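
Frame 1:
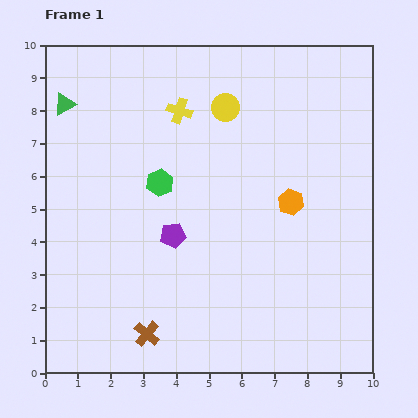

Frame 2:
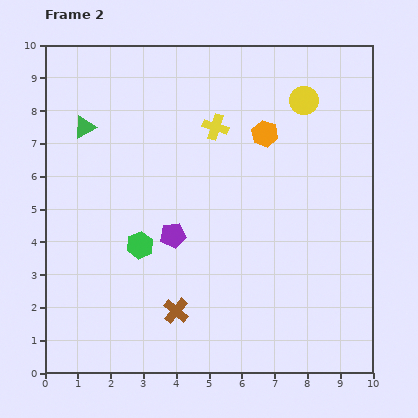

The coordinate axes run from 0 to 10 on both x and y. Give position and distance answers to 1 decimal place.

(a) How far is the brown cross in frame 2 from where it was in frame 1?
1.1

The brown cross moved from (3.1, 1.2) to (4.0, 1.9), a distance of √(0.9² + 0.7²) ≈ 1.1.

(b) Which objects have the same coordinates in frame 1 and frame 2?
the purple pentagon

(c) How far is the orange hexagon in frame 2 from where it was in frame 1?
2.2

The orange hexagon moved from (7.5, 5.2) to (6.7, 7.3), a distance of √(0.8² + 2.1²) ≈ 2.2.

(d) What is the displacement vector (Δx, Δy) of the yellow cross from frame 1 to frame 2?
(1.1, -0.5)

The yellow cross was at (4.1, 8.0) in frame 1 and (5.2, 7.5) in frame 2.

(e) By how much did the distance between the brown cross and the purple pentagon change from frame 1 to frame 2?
-0.8

Distance in frame 1: 3.1. Distance in frame 2: 2.3.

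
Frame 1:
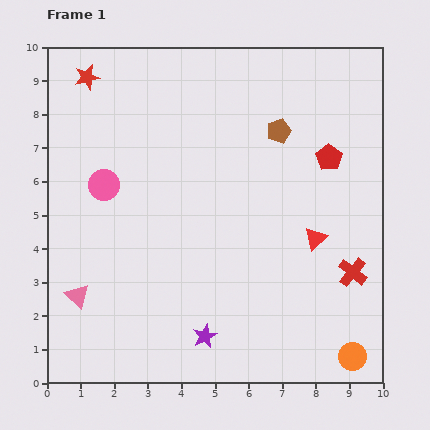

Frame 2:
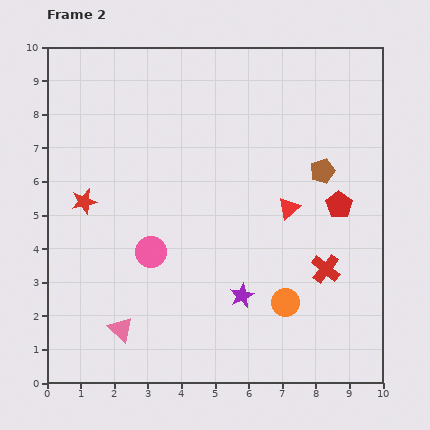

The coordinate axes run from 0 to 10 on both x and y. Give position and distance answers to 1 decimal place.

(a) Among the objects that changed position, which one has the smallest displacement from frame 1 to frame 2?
the red cross

(moved 0.8)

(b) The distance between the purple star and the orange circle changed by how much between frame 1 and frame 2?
-3.1

Distance in frame 1: 4.4. Distance in frame 2: 1.3.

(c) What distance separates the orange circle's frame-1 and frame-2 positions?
2.6

The orange circle moved from (9.1, 0.8) to (7.1, 2.4), a distance of √(2.0² + 1.6²) ≈ 2.6.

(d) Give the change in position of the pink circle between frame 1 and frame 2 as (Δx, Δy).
(1.4, -2.0)

The pink circle was at (1.7, 5.9) in frame 1 and (3.1, 3.9) in frame 2.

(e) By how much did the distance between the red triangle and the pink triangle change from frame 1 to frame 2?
-1.1

Distance in frame 1: 7.3. Distance in frame 2: 6.2.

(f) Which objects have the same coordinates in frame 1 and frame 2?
none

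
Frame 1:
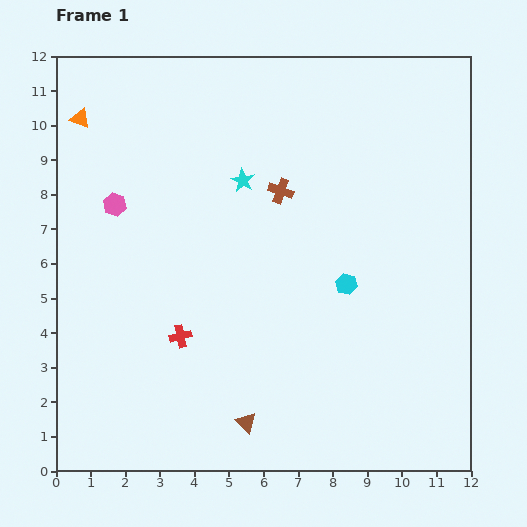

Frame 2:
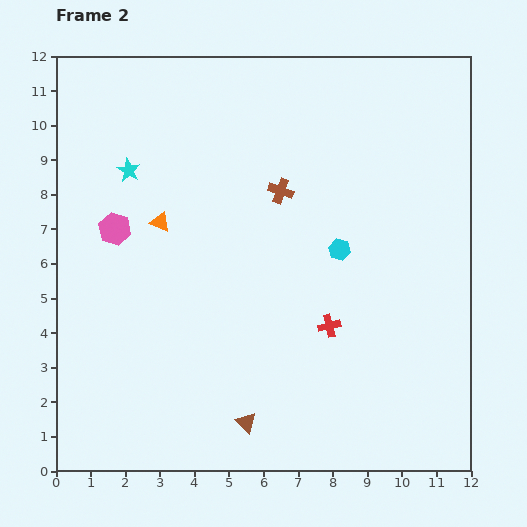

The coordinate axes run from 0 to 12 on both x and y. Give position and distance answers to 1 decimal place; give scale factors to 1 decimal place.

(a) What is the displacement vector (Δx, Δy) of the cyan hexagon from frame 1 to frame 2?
(-0.2, 1.0)

The cyan hexagon was at (8.4, 5.4) in frame 1 and (8.2, 6.4) in frame 2.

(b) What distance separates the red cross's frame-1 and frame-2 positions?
4.3

The red cross moved from (3.6, 3.9) to (7.9, 4.2), a distance of √(4.3² + 0.3²) ≈ 4.3.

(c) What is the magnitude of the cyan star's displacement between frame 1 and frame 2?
3.3

The cyan star moved from (5.4, 8.4) to (2.1, 8.7), a distance of √(3.3² + 0.3²) ≈ 3.3.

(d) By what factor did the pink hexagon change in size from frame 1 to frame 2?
1.4×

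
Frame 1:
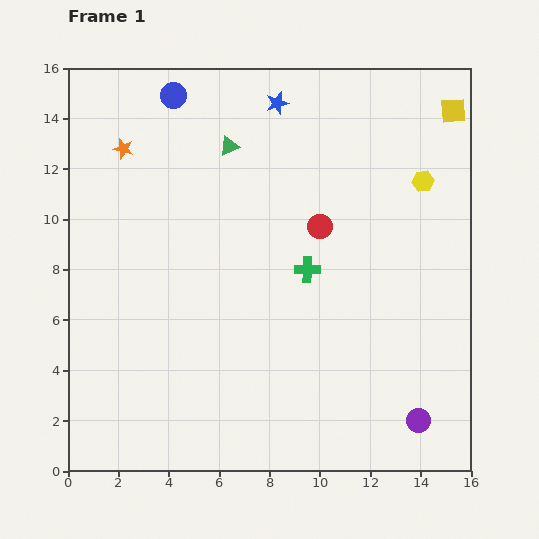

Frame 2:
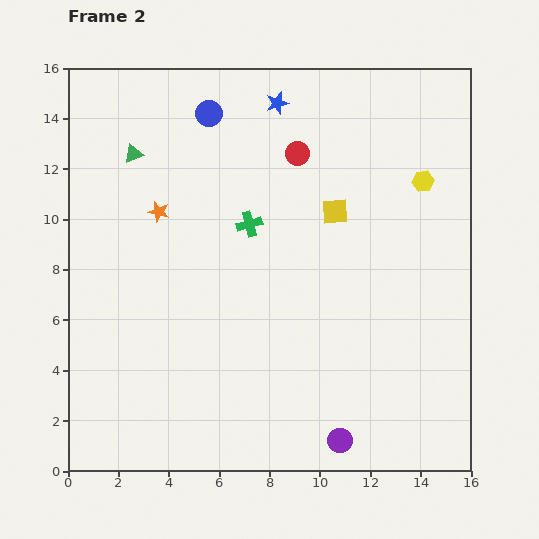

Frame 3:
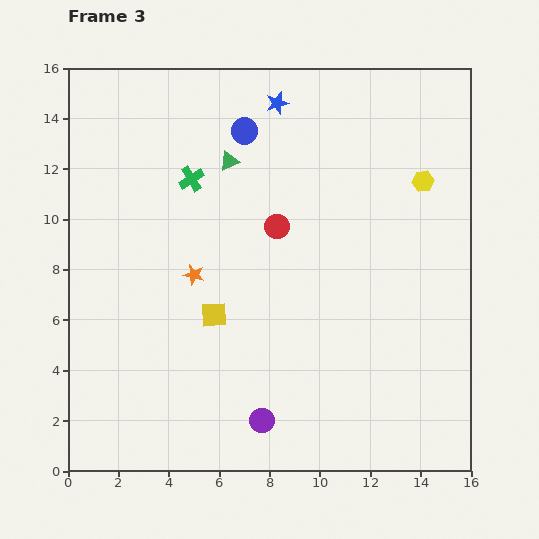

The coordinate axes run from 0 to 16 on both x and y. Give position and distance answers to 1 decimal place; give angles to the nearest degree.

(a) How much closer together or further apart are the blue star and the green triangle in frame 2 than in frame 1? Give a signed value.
+3.5

Distance in frame 1: 2.5. Distance in frame 2: 6.0.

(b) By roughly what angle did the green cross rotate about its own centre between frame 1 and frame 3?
34° counter-clockwise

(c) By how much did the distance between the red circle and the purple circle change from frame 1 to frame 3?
-0.9

Distance in frame 1: 8.6. Distance in frame 3: 7.7.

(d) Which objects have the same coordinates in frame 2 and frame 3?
the yellow hexagon, the blue star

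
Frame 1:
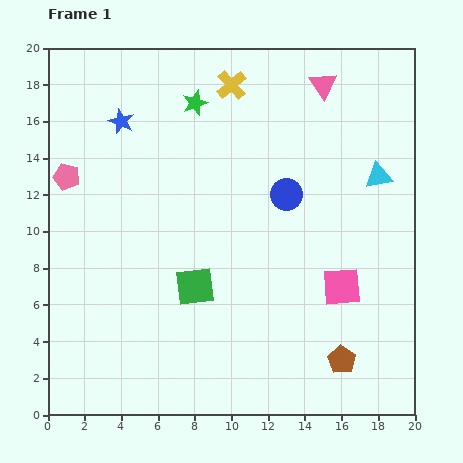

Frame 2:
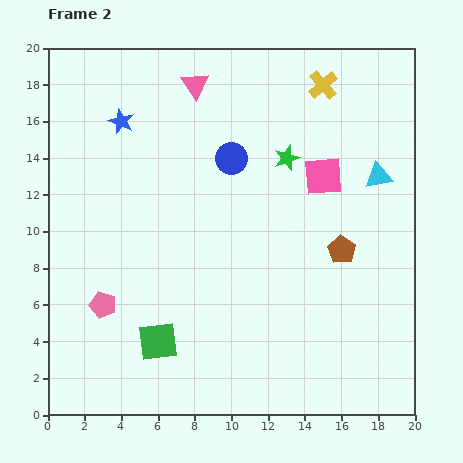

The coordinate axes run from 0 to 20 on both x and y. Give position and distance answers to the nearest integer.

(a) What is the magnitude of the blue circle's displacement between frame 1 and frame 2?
4

The blue circle moved from (13, 12) to (10, 14), a distance of √(3² + 2²) ≈ 4.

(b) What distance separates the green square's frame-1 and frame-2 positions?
4

The green square moved from (8, 7) to (6, 4), a distance of √(2² + 3²) ≈ 4.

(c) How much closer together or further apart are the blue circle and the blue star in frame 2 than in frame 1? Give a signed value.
-4

Distance in frame 1: 10. Distance in frame 2: 6.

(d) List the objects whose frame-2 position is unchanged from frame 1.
the cyan triangle, the blue star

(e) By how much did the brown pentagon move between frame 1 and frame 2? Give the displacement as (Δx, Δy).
(0, 6)

The brown pentagon was at (16, 3) in frame 1 and (16, 9) in frame 2.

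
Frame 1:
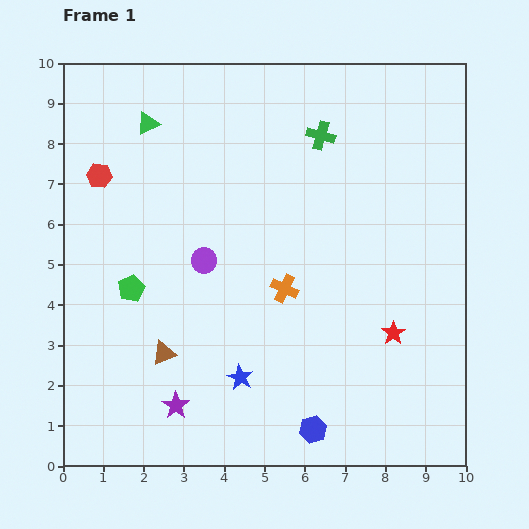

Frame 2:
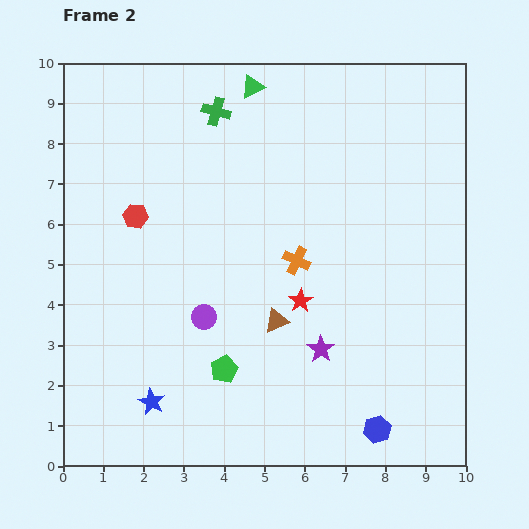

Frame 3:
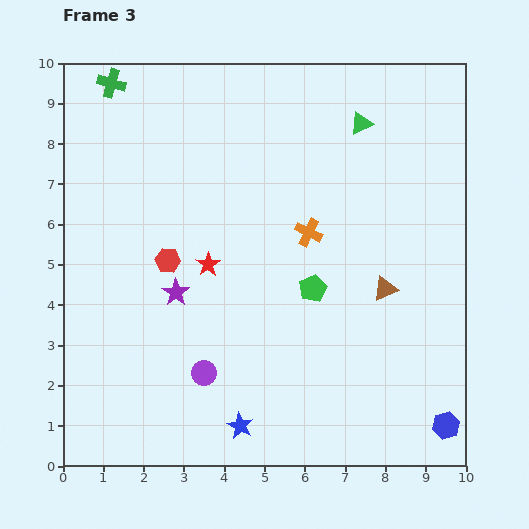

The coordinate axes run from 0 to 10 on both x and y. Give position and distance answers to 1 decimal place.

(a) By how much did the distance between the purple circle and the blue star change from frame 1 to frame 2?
-0.5

Distance in frame 1: 3.0. Distance in frame 2: 2.5.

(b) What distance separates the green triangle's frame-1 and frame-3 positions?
5.3

The green triangle moved from (2.1, 8.5) to (7.4, 8.5), a distance of √(5.3² + 0.0²) ≈ 5.3.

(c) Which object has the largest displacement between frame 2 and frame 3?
the purple star

(moved 3.9; next 3.0)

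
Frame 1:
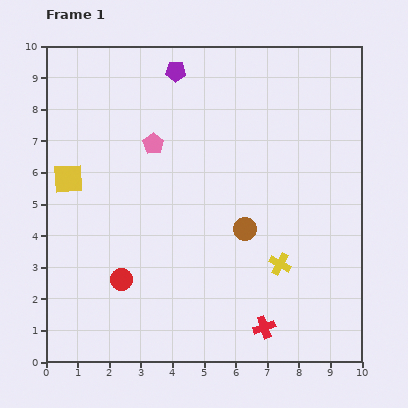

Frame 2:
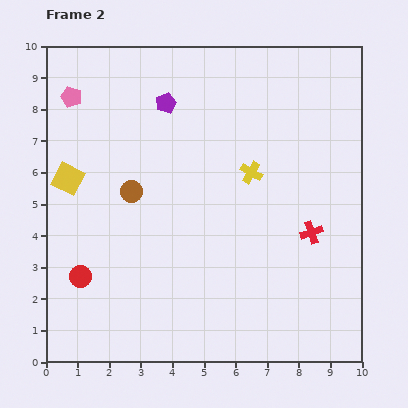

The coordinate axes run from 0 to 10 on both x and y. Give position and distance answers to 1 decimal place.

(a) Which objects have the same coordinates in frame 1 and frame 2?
the yellow square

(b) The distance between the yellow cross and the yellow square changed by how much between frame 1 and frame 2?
-1.4

Distance in frame 1: 7.2. Distance in frame 2: 5.8.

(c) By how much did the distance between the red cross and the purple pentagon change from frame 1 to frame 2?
-2.4

Distance in frame 1: 8.6. Distance in frame 2: 6.2.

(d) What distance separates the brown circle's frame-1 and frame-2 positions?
3.8

The brown circle moved from (6.3, 4.2) to (2.7, 5.4), a distance of √(3.6² + 1.2²) ≈ 3.8.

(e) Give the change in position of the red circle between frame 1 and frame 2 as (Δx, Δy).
(-1.3, 0.1)

The red circle was at (2.4, 2.6) in frame 1 and (1.1, 2.7) in frame 2.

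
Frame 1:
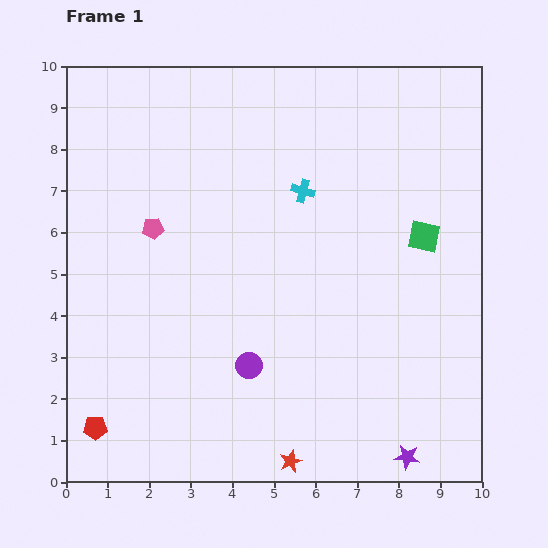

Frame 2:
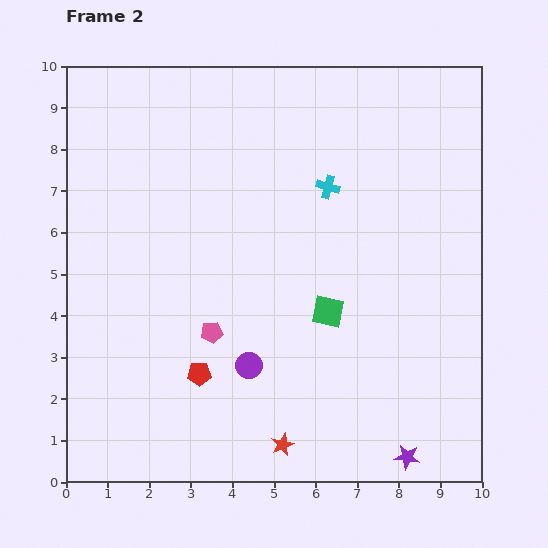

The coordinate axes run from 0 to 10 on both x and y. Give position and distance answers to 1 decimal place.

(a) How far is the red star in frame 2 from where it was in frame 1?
0.4

The red star moved from (5.4, 0.5) to (5.2, 0.9), a distance of √(0.2² + 0.4²) ≈ 0.4.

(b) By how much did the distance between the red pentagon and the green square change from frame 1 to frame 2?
-5.7

Distance in frame 1: 9.1. Distance in frame 2: 3.4.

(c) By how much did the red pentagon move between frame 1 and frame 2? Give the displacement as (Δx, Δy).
(2.5, 1.3)

The red pentagon was at (0.7, 1.3) in frame 1 and (3.2, 2.6) in frame 2.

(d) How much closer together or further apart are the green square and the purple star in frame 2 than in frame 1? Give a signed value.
-1.3

Distance in frame 1: 5.3. Distance in frame 2: 4.0.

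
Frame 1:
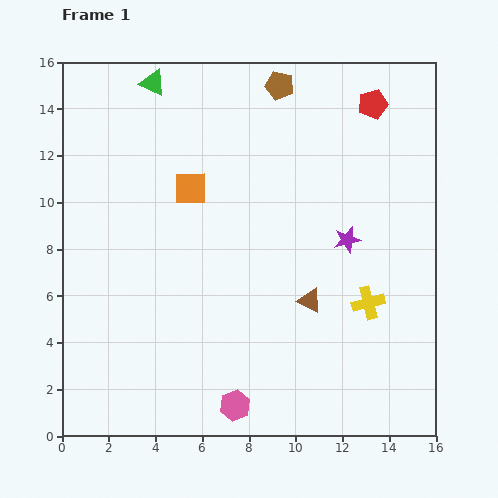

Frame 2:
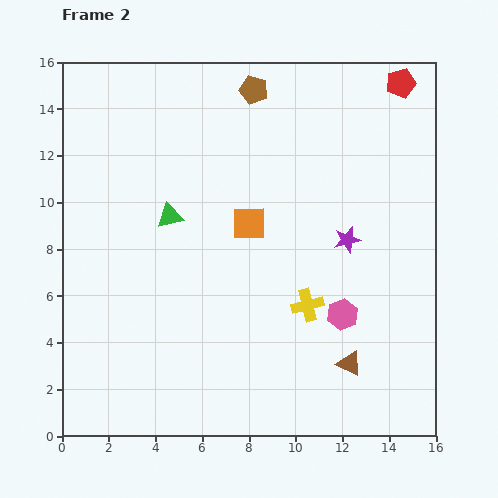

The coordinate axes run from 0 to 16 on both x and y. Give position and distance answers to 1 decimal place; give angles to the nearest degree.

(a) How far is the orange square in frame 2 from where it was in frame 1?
2.9

The orange square moved from (5.5, 10.6) to (8.0, 9.1), a distance of √(2.5² + 1.5²) ≈ 2.9.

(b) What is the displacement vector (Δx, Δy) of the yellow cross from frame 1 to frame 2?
(-2.6, -0.1)

The yellow cross was at (13.1, 5.7) in frame 1 and (10.5, 5.6) in frame 2.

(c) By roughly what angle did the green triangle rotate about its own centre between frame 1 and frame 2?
38° counter-clockwise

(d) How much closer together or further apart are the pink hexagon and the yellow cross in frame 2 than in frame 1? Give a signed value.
-5.6

Distance in frame 1: 7.2. Distance in frame 2: 1.6.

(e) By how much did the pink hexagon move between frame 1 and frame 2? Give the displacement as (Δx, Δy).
(4.6, 3.9)

The pink hexagon was at (7.4, 1.3) in frame 1 and (12.0, 5.2) in frame 2.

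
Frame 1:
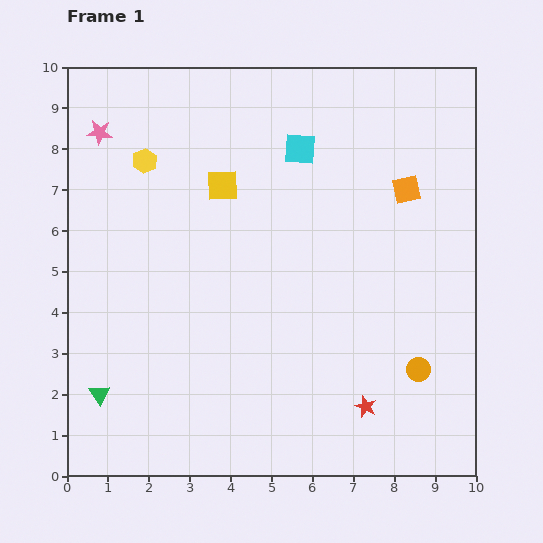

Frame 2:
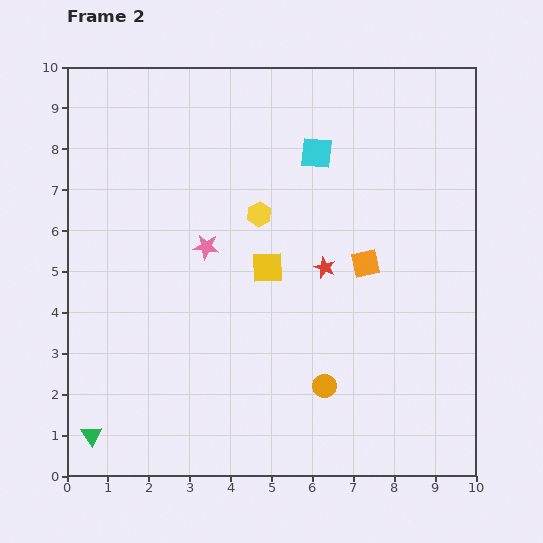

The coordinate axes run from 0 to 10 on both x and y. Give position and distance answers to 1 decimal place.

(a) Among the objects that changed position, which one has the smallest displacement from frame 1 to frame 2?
the cyan square

(moved 0.4)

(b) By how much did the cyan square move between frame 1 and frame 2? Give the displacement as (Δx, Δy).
(0.4, -0.1)

The cyan square was at (5.7, 8.0) in frame 1 and (6.1, 7.9) in frame 2.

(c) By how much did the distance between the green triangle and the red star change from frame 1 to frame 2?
+0.5

Distance in frame 1: 6.5. Distance in frame 2: 7.0.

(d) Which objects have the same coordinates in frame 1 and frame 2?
none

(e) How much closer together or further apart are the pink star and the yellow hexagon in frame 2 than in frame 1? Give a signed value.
+0.2

Distance in frame 1: 1.3. Distance in frame 2: 1.5.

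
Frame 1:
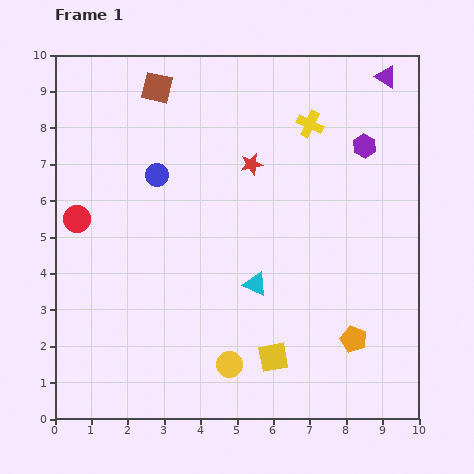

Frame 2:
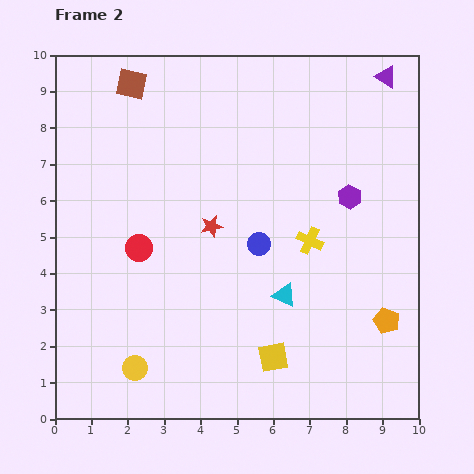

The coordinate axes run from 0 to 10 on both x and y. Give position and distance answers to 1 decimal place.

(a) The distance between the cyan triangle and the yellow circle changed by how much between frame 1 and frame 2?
+2.3

Distance in frame 1: 2.3. Distance in frame 2: 4.6.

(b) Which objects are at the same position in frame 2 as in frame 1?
the purple triangle, the yellow square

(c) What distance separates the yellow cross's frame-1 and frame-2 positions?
3.2

The yellow cross moved from (7.0, 8.1) to (7.0, 4.9), a distance of √(0.0² + 3.2²) ≈ 3.2.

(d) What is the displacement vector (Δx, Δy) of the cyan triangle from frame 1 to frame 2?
(0.8, -0.3)

The cyan triangle was at (5.5, 3.7) in frame 1 and (6.3, 3.4) in frame 2.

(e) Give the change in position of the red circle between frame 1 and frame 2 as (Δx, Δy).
(1.7, -0.8)

The red circle was at (0.6, 5.5) in frame 1 and (2.3, 4.7) in frame 2.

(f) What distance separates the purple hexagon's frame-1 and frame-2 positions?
1.5

The purple hexagon moved from (8.5, 7.5) to (8.1, 6.1), a distance of √(0.4² + 1.4²) ≈ 1.5.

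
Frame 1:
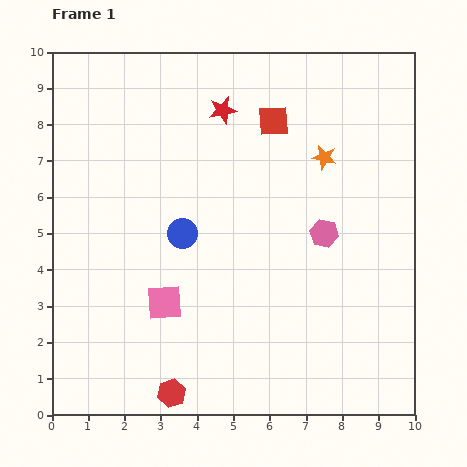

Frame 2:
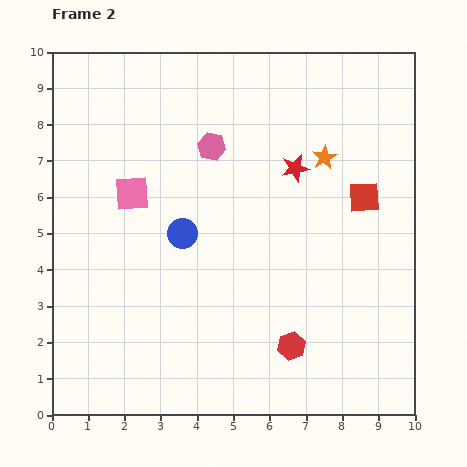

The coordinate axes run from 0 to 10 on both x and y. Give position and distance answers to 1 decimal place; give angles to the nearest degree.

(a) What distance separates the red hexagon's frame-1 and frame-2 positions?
3.5

The red hexagon moved from (3.3, 0.6) to (6.6, 1.9), a distance of √(3.3² + 1.3²) ≈ 3.5.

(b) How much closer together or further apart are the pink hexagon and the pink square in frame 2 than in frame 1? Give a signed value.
-2.2

Distance in frame 1: 4.8. Distance in frame 2: 2.6.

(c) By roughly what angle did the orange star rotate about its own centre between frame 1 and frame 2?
30° clockwise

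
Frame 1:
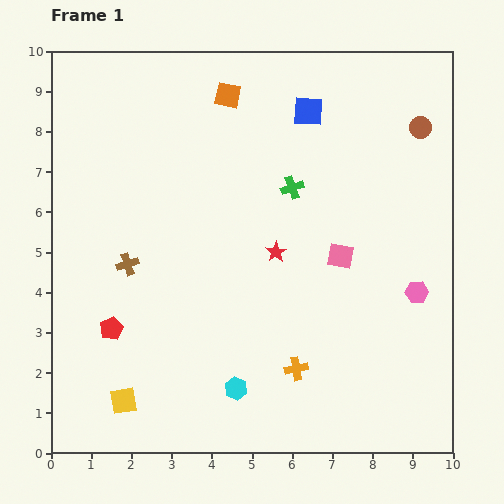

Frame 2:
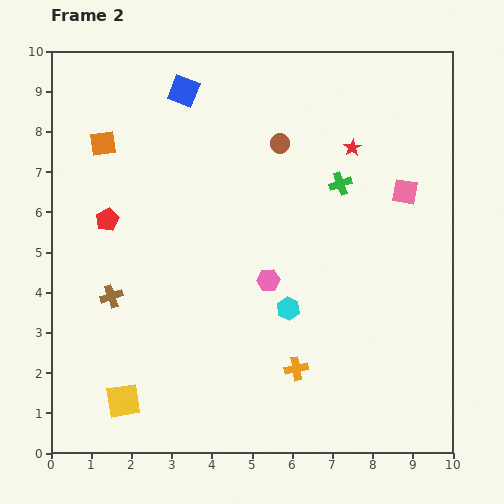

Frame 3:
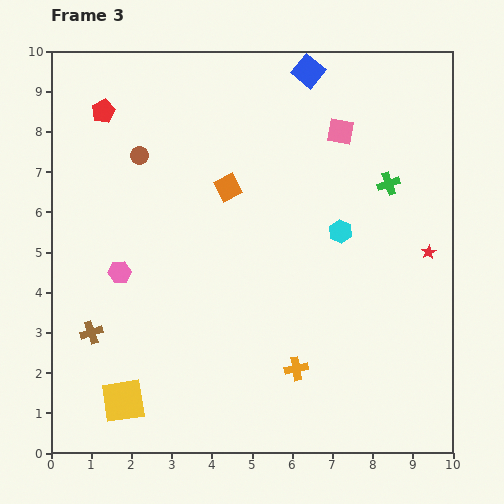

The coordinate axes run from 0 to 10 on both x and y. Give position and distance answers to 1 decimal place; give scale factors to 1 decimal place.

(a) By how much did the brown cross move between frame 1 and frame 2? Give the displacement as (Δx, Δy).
(-0.4, -0.8)

The brown cross was at (1.9, 4.7) in frame 1 and (1.5, 3.9) in frame 2.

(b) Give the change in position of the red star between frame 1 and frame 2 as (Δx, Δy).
(1.9, 2.6)

The red star was at (5.6, 5.0) in frame 1 and (7.5, 7.6) in frame 2.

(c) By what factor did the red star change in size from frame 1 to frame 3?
0.7×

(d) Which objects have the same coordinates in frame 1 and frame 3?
the yellow square, the orange cross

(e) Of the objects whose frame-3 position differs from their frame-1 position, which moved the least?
the blue square

(moved 1.0)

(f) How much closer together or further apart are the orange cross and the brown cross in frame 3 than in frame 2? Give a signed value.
+0.3

Distance in frame 2: 4.9. Distance in frame 3: 5.2.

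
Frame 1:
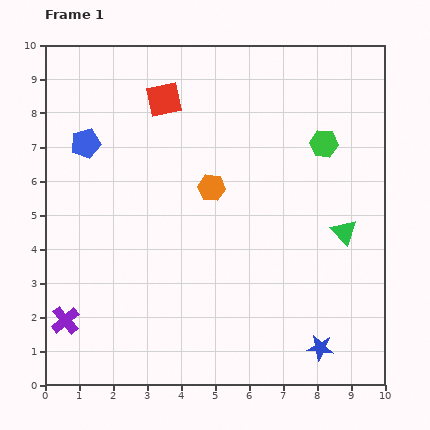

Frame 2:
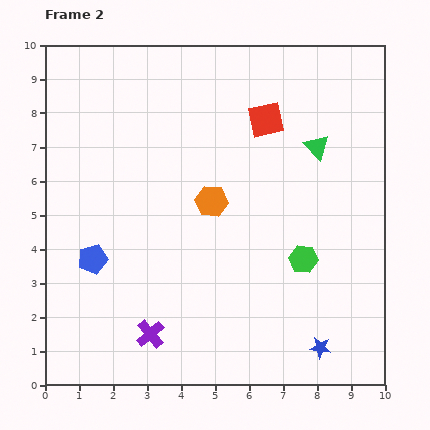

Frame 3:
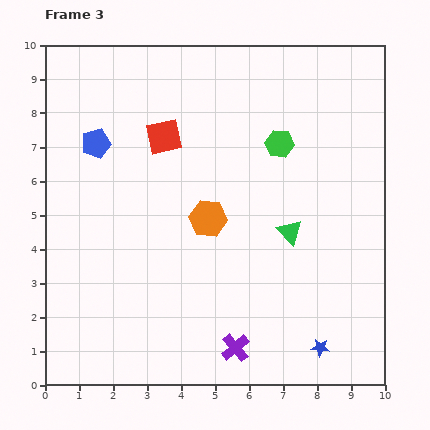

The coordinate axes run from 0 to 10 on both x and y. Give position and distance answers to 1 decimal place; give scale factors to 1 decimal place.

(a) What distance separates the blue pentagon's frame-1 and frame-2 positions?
3.4

The blue pentagon moved from (1.2, 7.1) to (1.4, 3.7), a distance of √(0.2² + 3.4²) ≈ 3.4.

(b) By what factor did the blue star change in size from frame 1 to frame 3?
0.7×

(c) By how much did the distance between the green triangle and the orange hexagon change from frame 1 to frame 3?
-1.7

Distance in frame 1: 4.1. Distance in frame 3: 2.4.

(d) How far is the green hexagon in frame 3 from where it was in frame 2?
3.5

The green hexagon moved from (7.6, 3.7) to (6.9, 7.1), a distance of √(0.7² + 3.4²) ≈ 3.5.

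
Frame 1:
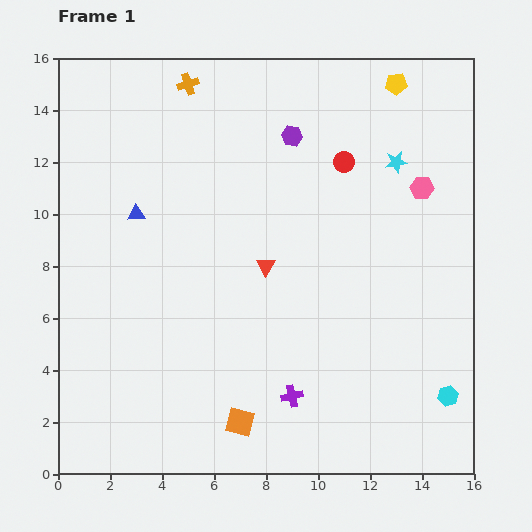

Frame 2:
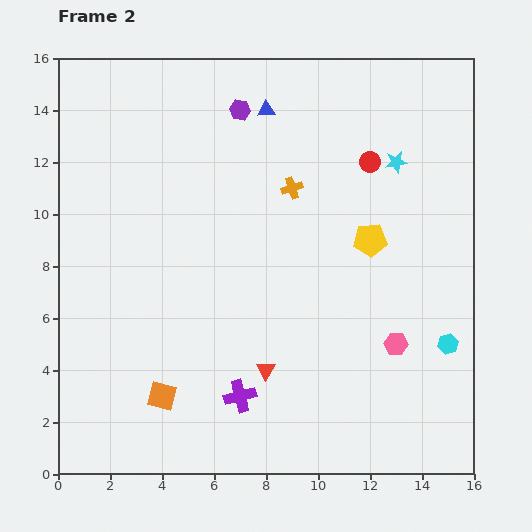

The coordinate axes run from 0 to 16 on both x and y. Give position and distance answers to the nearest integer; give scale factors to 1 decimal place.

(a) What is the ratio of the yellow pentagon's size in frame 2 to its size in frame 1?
1.5×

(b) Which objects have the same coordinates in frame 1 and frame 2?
the cyan star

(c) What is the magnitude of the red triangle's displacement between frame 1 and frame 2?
4

The red triangle moved from (8, 8) to (8, 4), a distance of √(0² + 4²) ≈ 4.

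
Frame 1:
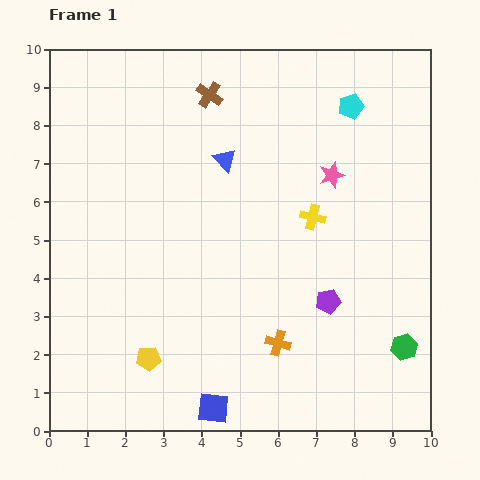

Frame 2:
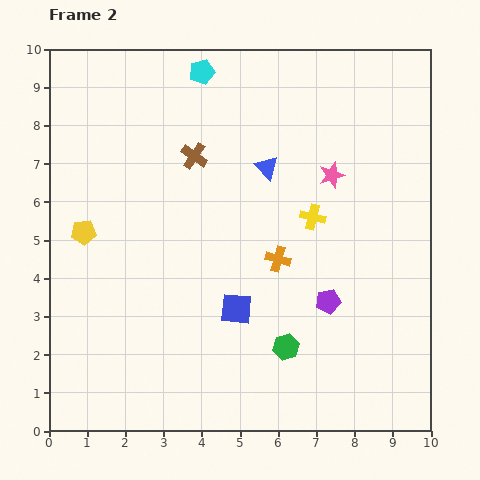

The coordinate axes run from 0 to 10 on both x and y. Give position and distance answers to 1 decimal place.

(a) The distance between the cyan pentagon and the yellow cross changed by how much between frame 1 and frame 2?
+1.7

Distance in frame 1: 3.1. Distance in frame 2: 4.8.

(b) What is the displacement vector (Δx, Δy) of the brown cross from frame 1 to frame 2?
(-0.4, -1.6)

The brown cross was at (4.2, 8.8) in frame 1 and (3.8, 7.2) in frame 2.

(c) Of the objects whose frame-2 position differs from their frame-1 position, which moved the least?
the blue triangle

(moved 1.1)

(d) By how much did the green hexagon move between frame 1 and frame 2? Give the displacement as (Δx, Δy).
(-3.1, 0.0)

The green hexagon was at (9.3, 2.2) in frame 1 and (6.2, 2.2) in frame 2.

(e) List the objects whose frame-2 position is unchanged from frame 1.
the purple pentagon, the pink star, the yellow cross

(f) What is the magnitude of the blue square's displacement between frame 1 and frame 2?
2.7

The blue square moved from (4.3, 0.6) to (4.9, 3.2), a distance of √(0.6² + 2.6²) ≈ 2.7.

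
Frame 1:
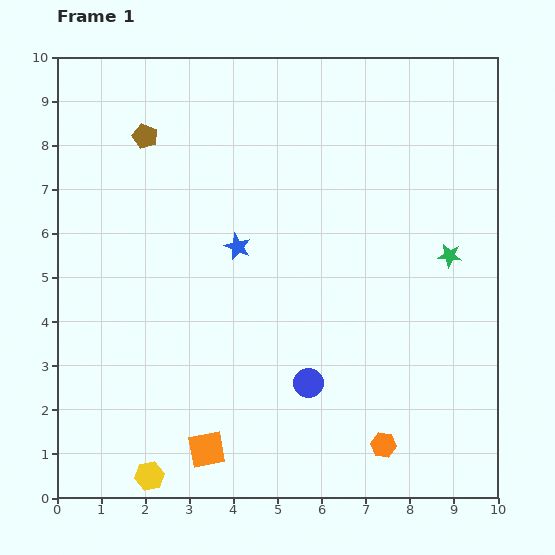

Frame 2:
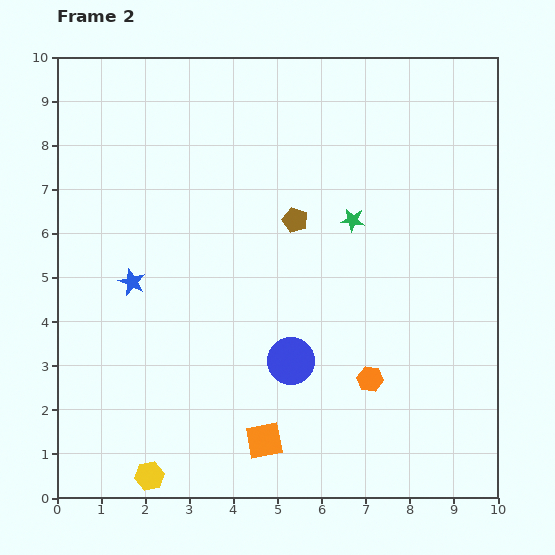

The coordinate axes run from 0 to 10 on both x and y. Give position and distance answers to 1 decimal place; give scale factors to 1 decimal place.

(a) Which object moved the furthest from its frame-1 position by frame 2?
the brown pentagon

(moved 3.9; next 2.5)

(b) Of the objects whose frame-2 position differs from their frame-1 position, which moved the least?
the blue circle

(moved 0.6)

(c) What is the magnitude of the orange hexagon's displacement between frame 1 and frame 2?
1.5

The orange hexagon moved from (7.4, 1.2) to (7.1, 2.7), a distance of √(0.3² + 1.5²) ≈ 1.5.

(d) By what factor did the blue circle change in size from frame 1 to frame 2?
1.6×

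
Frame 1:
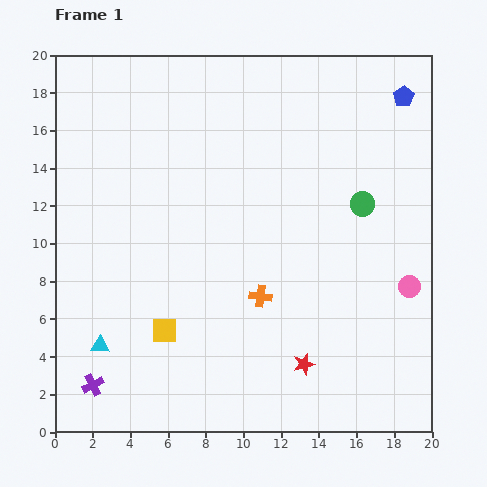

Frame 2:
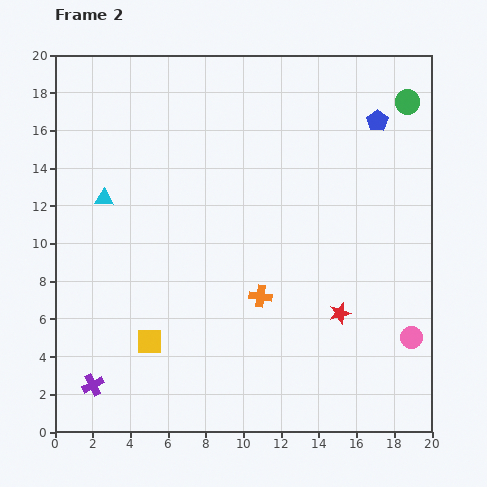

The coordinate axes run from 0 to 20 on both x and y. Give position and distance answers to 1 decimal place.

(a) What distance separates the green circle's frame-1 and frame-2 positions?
5.9

The green circle moved from (16.3, 12.1) to (18.7, 17.5), a distance of √(2.4² + 5.4²) ≈ 5.9.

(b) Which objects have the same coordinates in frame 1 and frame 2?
the orange cross, the purple cross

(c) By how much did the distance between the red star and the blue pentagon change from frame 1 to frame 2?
-4.8

Distance in frame 1: 15.2. Distance in frame 2: 10.4.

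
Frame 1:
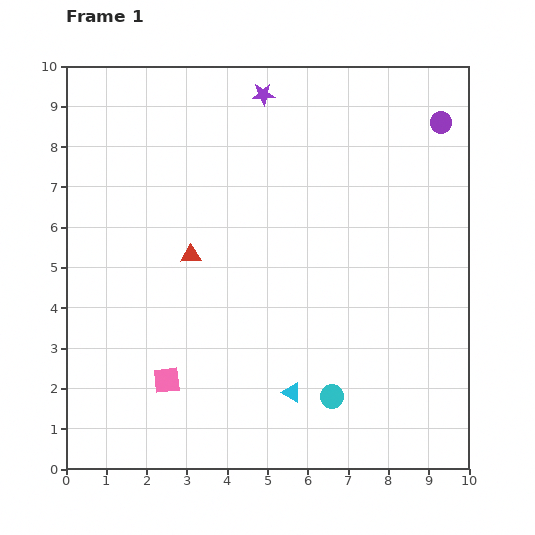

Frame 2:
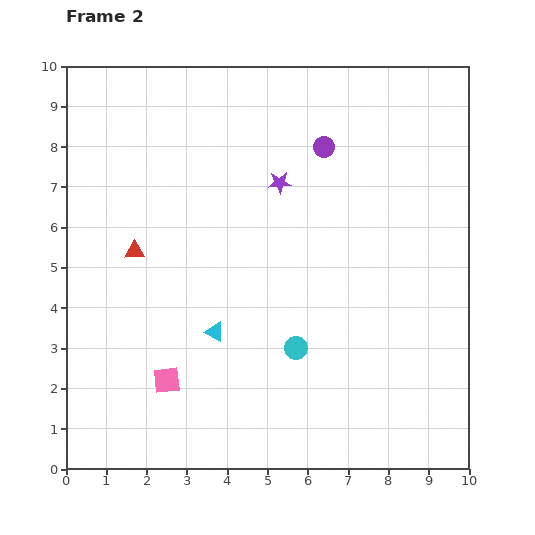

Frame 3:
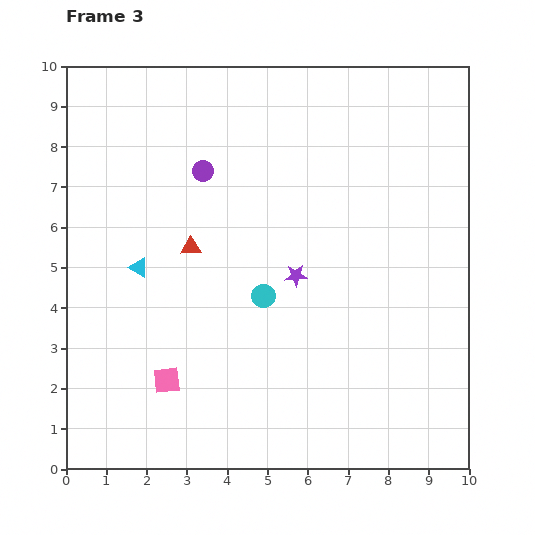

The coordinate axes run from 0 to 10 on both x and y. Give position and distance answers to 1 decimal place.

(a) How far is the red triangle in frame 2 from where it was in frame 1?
1.4

The red triangle moved from (3.1, 5.3) to (1.7, 5.4), a distance of √(1.4² + 0.1²) ≈ 1.4.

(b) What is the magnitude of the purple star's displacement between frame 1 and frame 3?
4.6

The purple star moved from (4.9, 9.3) to (5.7, 4.8), a distance of √(0.8² + 4.5²) ≈ 4.6.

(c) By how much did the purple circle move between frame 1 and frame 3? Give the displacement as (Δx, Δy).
(-5.9, -1.2)

The purple circle was at (9.3, 8.6) in frame 1 and (3.4, 7.4) in frame 3.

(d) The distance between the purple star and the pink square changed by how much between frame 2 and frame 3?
-1.5

Distance in frame 2: 5.6. Distance in frame 3: 4.1.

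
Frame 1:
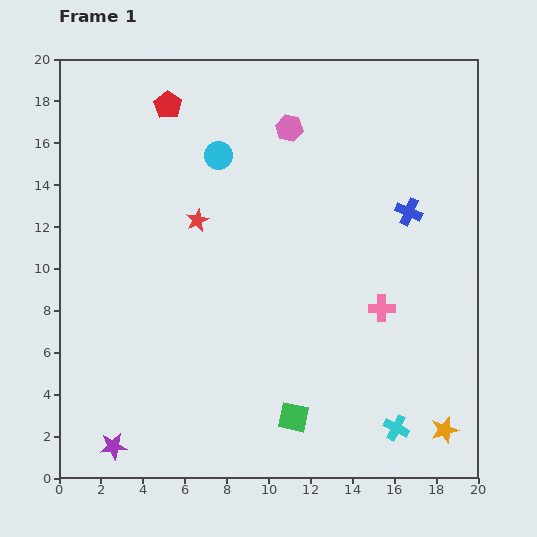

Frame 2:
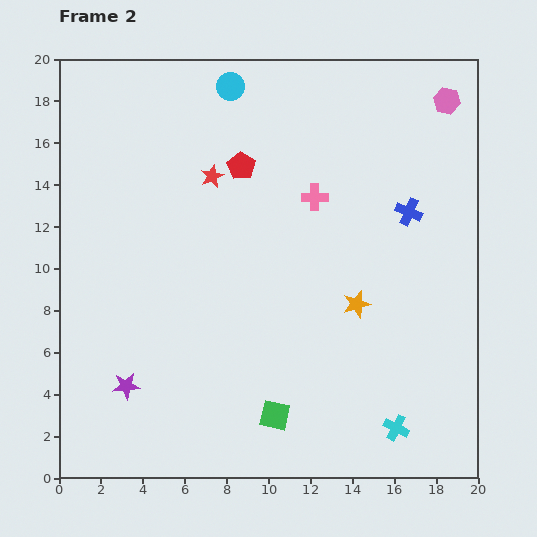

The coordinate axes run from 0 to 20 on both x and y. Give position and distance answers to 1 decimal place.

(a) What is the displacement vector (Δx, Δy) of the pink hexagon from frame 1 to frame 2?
(7.5, 1.3)

The pink hexagon was at (11.0, 16.7) in frame 1 and (18.5, 18.0) in frame 2.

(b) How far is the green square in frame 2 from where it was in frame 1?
0.9

The green square moved from (11.2, 2.9) to (10.3, 3.0), a distance of √(0.9² + 0.1²) ≈ 0.9.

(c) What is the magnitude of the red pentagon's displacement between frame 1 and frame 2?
4.5

The red pentagon moved from (5.2, 17.8) to (8.7, 14.9), a distance of √(3.5² + 2.9²) ≈ 4.5.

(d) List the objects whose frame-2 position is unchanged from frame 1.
the blue cross, the cyan cross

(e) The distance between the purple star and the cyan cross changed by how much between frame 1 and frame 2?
-0.4

Distance in frame 1: 13.5. Distance in frame 2: 13.1.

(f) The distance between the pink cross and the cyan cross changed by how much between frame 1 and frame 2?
+6.0

Distance in frame 1: 5.7. Distance in frame 2: 11.7.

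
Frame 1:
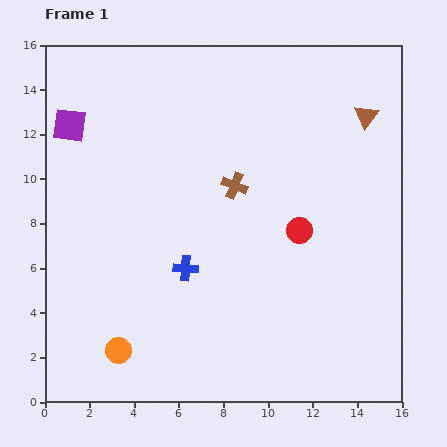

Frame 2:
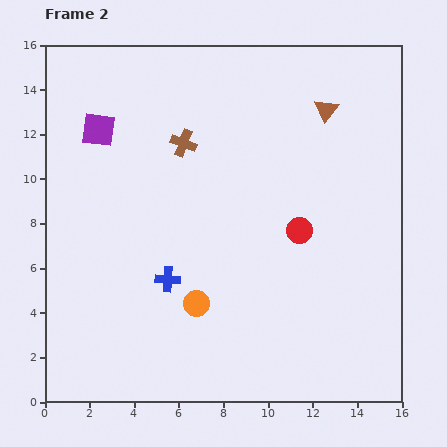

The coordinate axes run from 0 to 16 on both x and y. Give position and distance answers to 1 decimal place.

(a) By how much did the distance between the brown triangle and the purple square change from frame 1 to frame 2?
-3.1

Distance in frame 1: 13.3. Distance in frame 2: 10.2.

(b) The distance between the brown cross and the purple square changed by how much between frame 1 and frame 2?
-4.1

Distance in frame 1: 7.9. Distance in frame 2: 3.8.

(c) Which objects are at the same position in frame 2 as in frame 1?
the red circle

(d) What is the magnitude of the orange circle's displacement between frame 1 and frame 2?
4.1

The orange circle moved from (3.3, 2.3) to (6.8, 4.4), a distance of √(3.5² + 2.1²) ≈ 4.1.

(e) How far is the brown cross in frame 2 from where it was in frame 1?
3.0

The brown cross moved from (8.5, 9.7) to (6.2, 11.6), a distance of √(2.3² + 1.9²) ≈ 3.0.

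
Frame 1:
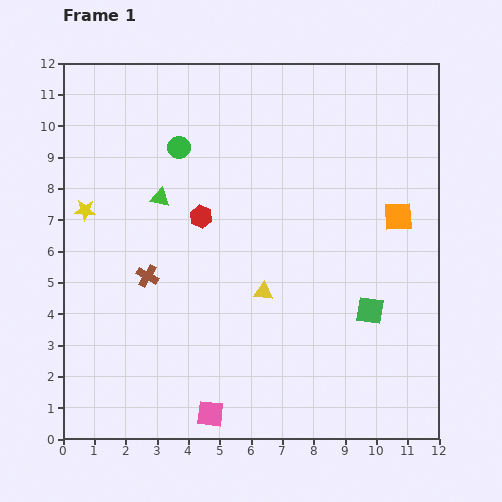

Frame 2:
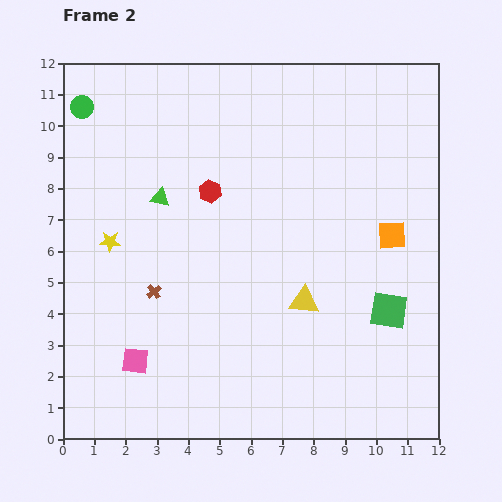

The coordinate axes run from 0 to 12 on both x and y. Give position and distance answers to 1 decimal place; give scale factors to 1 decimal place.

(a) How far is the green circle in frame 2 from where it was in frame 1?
3.4

The green circle moved from (3.7, 9.3) to (0.6, 10.6), a distance of √(3.1² + 1.3²) ≈ 3.4.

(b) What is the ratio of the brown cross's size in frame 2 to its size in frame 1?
0.6×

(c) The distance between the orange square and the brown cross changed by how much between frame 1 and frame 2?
-0.4

Distance in frame 1: 8.2. Distance in frame 2: 7.8.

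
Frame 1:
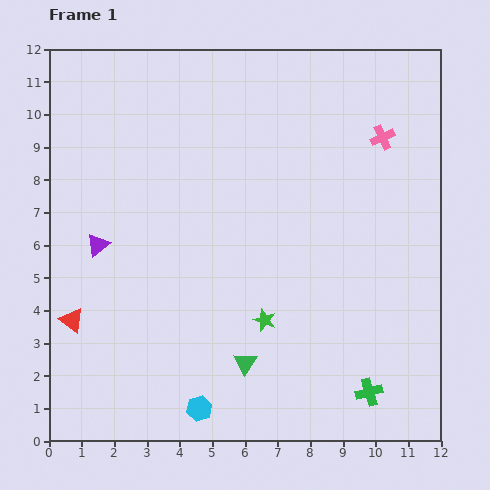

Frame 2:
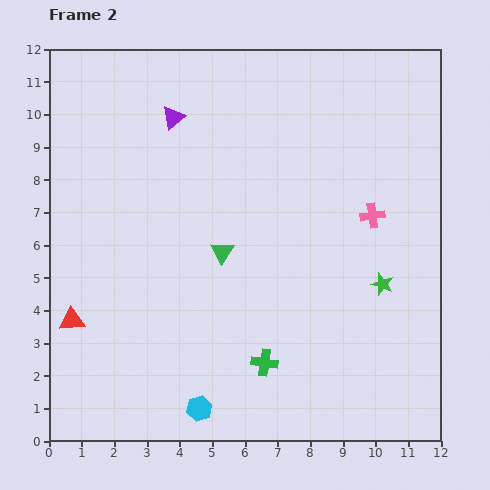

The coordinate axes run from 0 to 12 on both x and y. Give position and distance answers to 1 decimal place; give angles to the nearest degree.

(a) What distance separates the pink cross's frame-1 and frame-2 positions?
2.4

The pink cross moved from (10.2, 9.3) to (9.9, 6.9), a distance of √(0.3² + 2.4²) ≈ 2.4.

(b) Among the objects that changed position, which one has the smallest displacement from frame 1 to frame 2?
the pink cross

(moved 2.4)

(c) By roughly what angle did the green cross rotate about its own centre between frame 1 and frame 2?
25° clockwise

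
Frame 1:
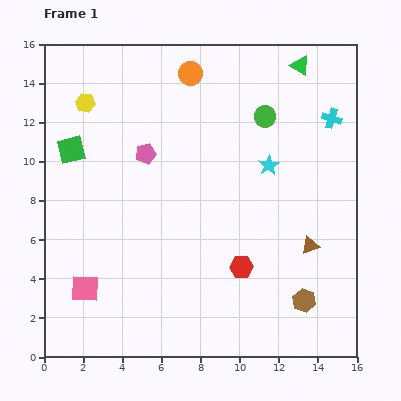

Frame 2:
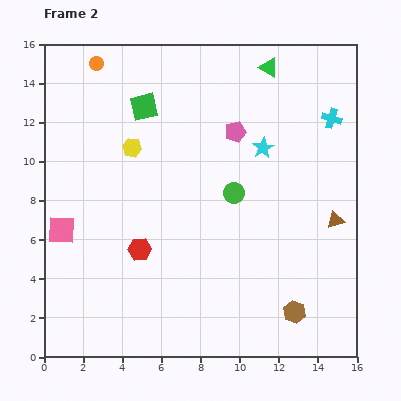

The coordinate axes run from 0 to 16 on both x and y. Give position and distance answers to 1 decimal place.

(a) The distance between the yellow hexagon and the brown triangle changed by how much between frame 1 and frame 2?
-2.6

Distance in frame 1: 13.6. Distance in frame 2: 11.0.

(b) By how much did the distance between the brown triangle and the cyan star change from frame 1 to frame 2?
+0.6

Distance in frame 1: 4.6. Distance in frame 2: 5.2.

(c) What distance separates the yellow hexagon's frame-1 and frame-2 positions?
3.3

The yellow hexagon moved from (2.1, 13.0) to (4.5, 10.7), a distance of √(2.4² + 2.3²) ≈ 3.3.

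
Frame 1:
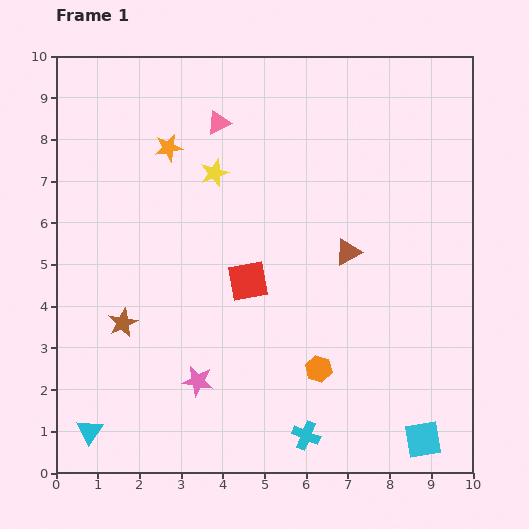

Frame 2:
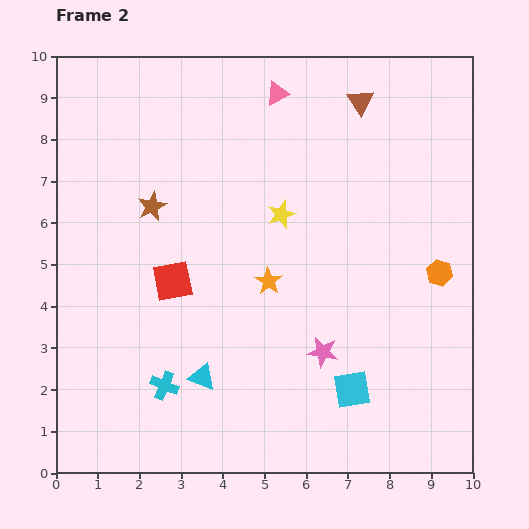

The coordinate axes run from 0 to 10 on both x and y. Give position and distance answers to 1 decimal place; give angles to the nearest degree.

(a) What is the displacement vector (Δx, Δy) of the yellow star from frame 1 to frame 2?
(1.6, -1.0)

The yellow star was at (3.8, 7.2) in frame 1 and (5.4, 6.2) in frame 2.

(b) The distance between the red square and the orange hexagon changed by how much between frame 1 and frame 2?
+3.7

Distance in frame 1: 2.7. Distance in frame 2: 6.4.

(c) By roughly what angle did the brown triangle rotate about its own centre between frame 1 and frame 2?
36° counter-clockwise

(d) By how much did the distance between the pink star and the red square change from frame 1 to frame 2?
+1.3

Distance in frame 1: 2.7. Distance in frame 2: 4.0.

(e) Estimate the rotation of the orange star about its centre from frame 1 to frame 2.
28° counter-clockwise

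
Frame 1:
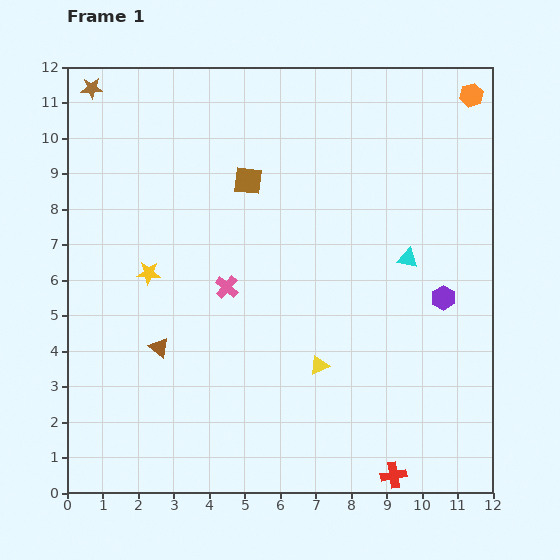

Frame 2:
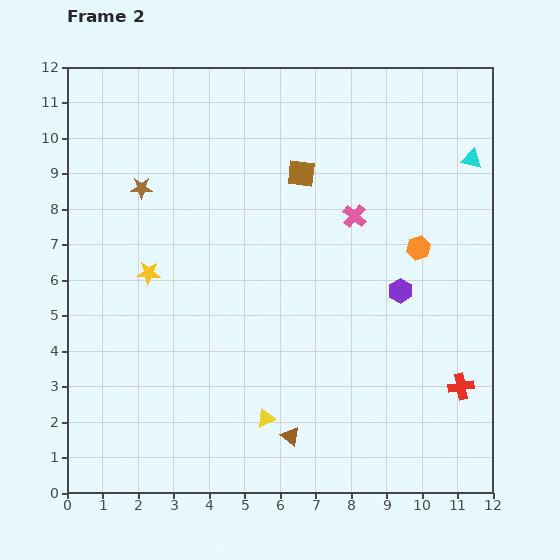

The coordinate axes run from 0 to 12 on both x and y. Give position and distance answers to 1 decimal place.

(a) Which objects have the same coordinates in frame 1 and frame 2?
the yellow star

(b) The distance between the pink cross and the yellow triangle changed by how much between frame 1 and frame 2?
+2.8

Distance in frame 1: 3.4. Distance in frame 2: 6.2.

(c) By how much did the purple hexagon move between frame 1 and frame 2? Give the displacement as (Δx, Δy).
(-1.2, 0.2)

The purple hexagon was at (10.6, 5.5) in frame 1 and (9.4, 5.7) in frame 2.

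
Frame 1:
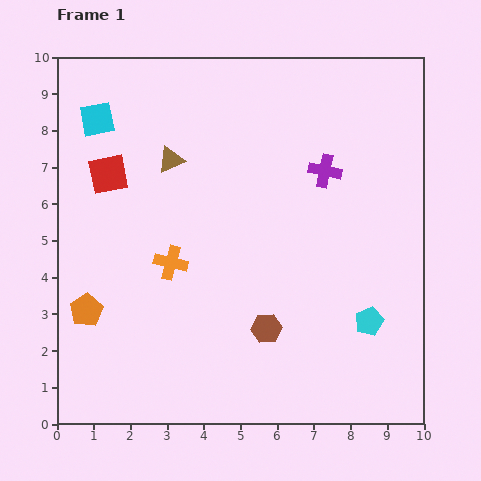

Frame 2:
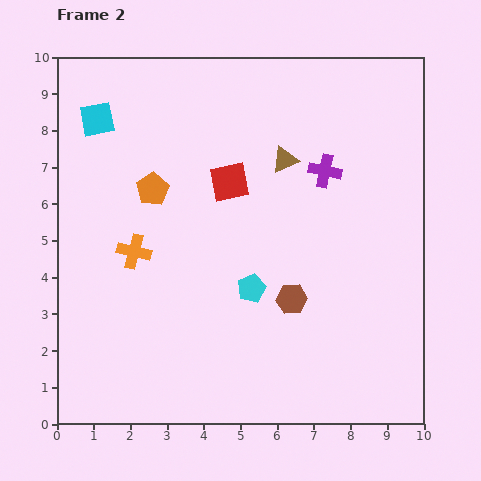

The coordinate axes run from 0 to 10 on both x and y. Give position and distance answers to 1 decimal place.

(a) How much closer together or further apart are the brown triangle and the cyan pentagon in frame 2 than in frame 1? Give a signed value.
-3.4

Distance in frame 1: 7.0. Distance in frame 2: 3.6.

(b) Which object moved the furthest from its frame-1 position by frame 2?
the orange pentagon

(moved 3.8; next 3.3)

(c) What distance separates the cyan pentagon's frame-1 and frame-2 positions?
3.3

The cyan pentagon moved from (8.5, 2.8) to (5.3, 3.7), a distance of √(3.2² + 0.9²) ≈ 3.3.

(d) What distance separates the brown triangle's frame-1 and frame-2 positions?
3.1

The brown triangle moved from (3.1, 7.2) to (6.2, 7.2), a distance of √(3.1² + 0.0²) ≈ 3.1.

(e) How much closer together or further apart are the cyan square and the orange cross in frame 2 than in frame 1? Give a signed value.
-0.7

Distance in frame 1: 4.4. Distance in frame 2: 3.7.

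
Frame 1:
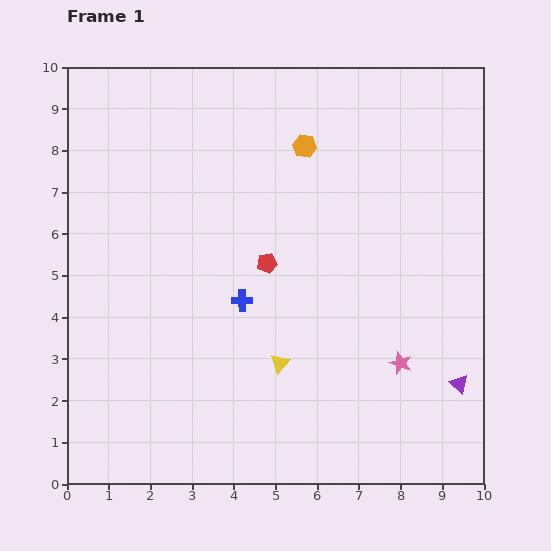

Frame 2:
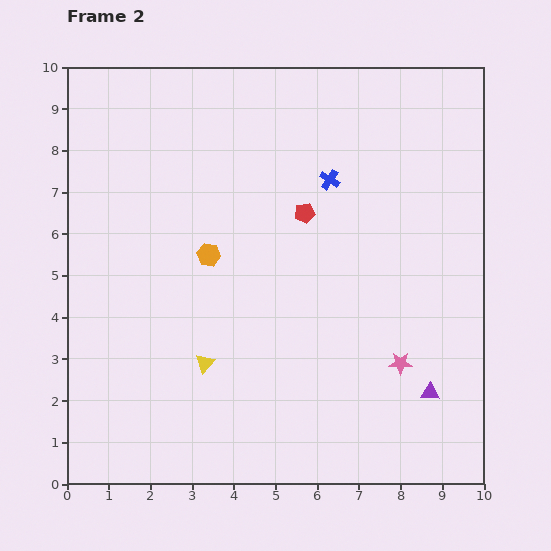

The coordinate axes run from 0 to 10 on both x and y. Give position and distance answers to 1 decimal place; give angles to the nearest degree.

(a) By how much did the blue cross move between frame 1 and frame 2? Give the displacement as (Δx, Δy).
(2.1, 2.9)

The blue cross was at (4.2, 4.4) in frame 1 and (6.3, 7.3) in frame 2.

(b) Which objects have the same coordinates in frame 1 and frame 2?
the pink star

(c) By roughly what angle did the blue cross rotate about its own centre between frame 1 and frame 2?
33° clockwise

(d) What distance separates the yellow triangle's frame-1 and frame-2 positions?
1.8

The yellow triangle moved from (5.1, 2.9) to (3.3, 2.9), a distance of √(1.8² + 0.0²) ≈ 1.8.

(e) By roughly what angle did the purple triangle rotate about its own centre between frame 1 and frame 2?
40° counter-clockwise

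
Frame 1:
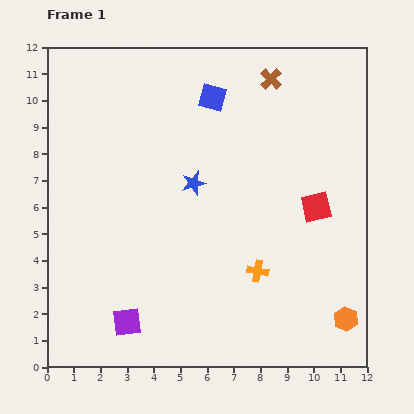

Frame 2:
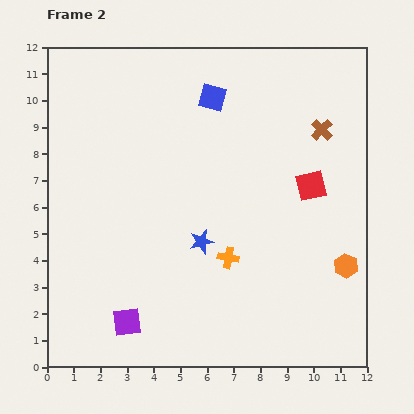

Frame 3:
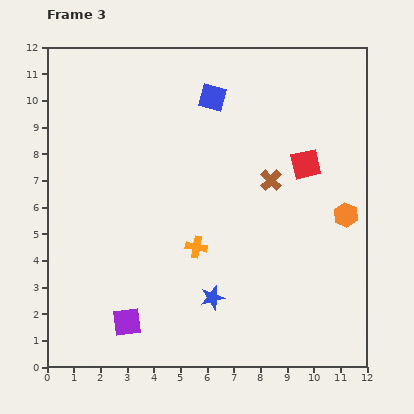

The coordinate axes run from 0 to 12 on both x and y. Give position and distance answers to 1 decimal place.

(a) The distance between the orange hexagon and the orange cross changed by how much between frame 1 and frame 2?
+0.6

Distance in frame 1: 3.8. Distance in frame 2: 4.4.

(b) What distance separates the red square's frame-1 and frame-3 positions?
1.6

The red square moved from (10.1, 6.0) to (9.7, 7.6), a distance of √(0.4² + 1.6²) ≈ 1.6.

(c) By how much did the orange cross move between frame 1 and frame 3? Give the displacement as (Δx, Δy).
(-2.3, 0.9)

The orange cross was at (7.9, 3.6) in frame 1 and (5.6, 4.5) in frame 3.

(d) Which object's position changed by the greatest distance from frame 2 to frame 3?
the brown cross

(moved 2.7; next 2.1)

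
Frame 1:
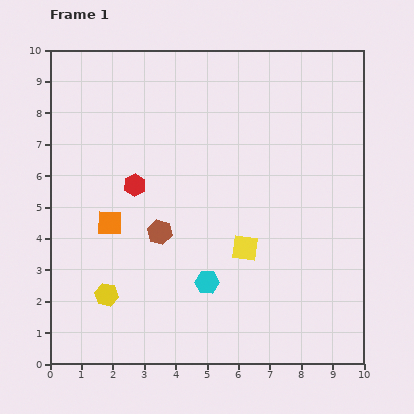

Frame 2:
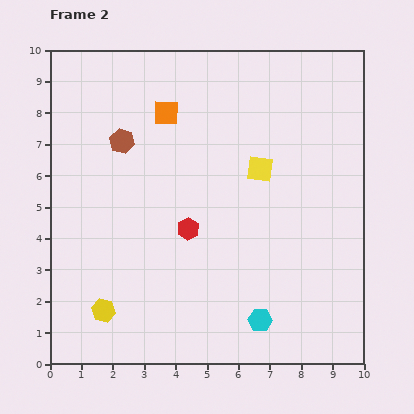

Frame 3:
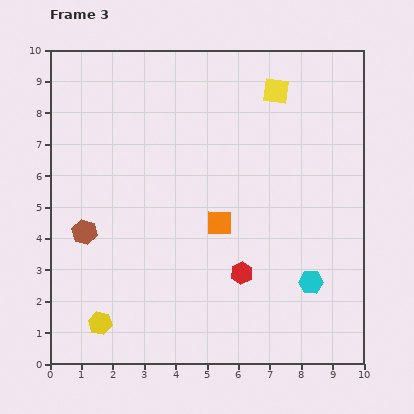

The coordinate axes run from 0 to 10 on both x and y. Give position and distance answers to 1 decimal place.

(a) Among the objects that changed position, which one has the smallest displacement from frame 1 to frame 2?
the yellow hexagon

(moved 0.5)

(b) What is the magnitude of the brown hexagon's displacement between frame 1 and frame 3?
2.4

The brown hexagon moved from (3.5, 4.2) to (1.1, 4.2), a distance of √(2.4² + 0.0²) ≈ 2.4.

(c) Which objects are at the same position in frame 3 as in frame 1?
none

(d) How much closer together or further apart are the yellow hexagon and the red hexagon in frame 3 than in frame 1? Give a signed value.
+1.2

Distance in frame 1: 3.6. Distance in frame 3: 4.8.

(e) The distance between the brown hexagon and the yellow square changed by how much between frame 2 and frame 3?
+3.1

Distance in frame 2: 4.5. Distance in frame 3: 7.6.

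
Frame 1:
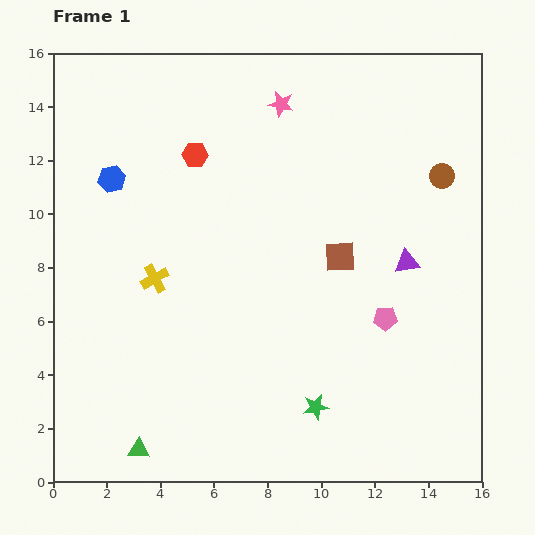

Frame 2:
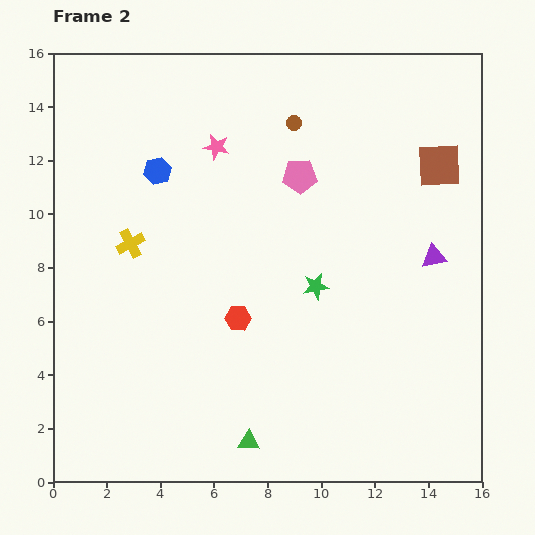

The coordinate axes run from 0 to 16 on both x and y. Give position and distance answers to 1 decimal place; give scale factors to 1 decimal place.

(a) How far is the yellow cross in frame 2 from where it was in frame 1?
1.6

The yellow cross moved from (3.8, 7.6) to (2.9, 8.9), a distance of √(0.9² + 1.3²) ≈ 1.6.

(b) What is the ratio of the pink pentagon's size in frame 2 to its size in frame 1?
1.4×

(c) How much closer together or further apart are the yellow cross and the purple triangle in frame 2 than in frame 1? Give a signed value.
+1.9

Distance in frame 1: 9.4. Distance in frame 2: 11.3.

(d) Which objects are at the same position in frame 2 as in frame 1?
none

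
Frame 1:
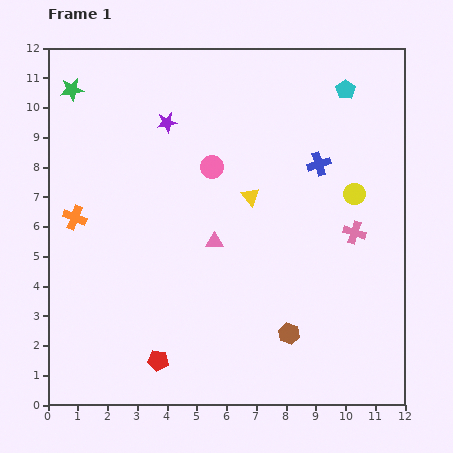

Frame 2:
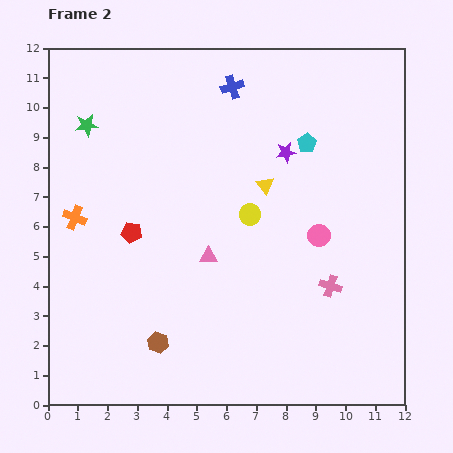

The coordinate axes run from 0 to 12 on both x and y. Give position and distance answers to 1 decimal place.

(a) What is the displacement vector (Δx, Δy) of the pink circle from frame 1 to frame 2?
(3.6, -2.3)

The pink circle was at (5.5, 8.0) in frame 1 and (9.1, 5.7) in frame 2.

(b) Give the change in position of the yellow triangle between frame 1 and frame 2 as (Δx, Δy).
(0.5, 0.4)

The yellow triangle was at (6.8, 7.0) in frame 1 and (7.3, 7.4) in frame 2.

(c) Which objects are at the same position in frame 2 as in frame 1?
the orange cross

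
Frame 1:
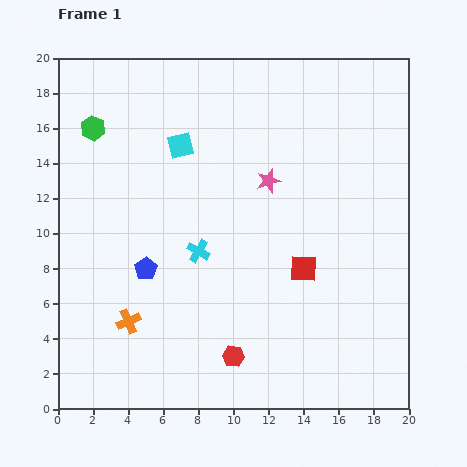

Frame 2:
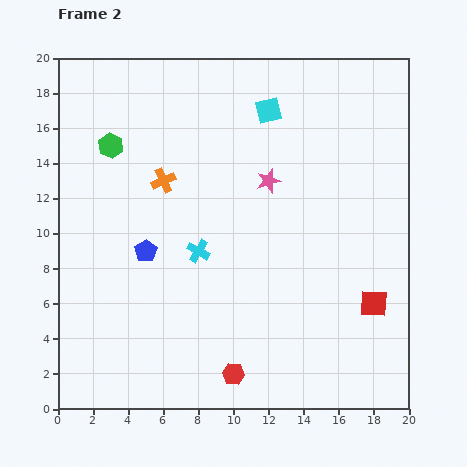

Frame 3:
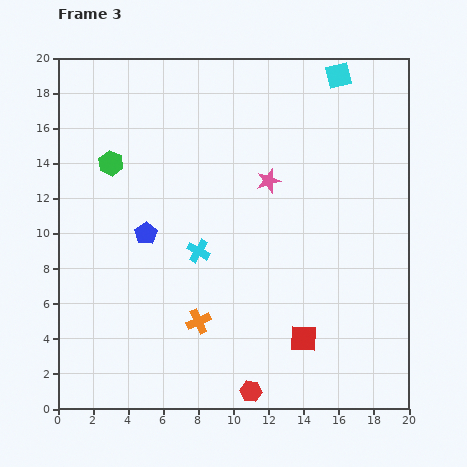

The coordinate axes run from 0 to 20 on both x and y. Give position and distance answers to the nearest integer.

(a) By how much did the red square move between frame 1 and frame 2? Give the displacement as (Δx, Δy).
(4, -2)

The red square was at (14, 8) in frame 1 and (18, 6) in frame 2.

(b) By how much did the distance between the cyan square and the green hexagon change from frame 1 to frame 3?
+9

Distance in frame 1: 5. Distance in frame 3: 14.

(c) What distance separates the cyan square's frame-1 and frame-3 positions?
10

The cyan square moved from (7, 15) to (16, 19), a distance of √(9² + 4²) ≈ 10.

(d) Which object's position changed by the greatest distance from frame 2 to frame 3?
the orange cross

(moved 8; next 4)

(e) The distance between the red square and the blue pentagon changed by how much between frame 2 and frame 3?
-2

Distance in frame 2: 13. Distance in frame 3: 11.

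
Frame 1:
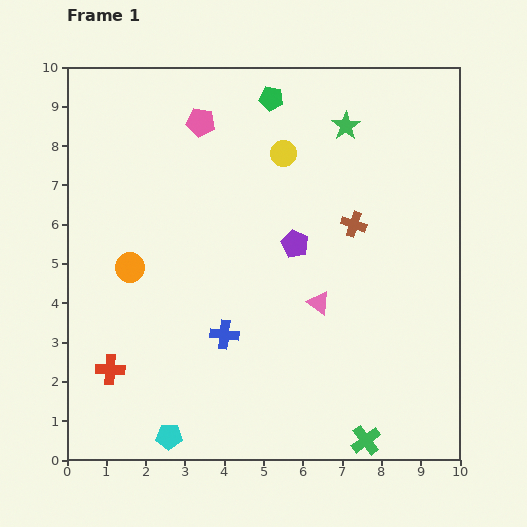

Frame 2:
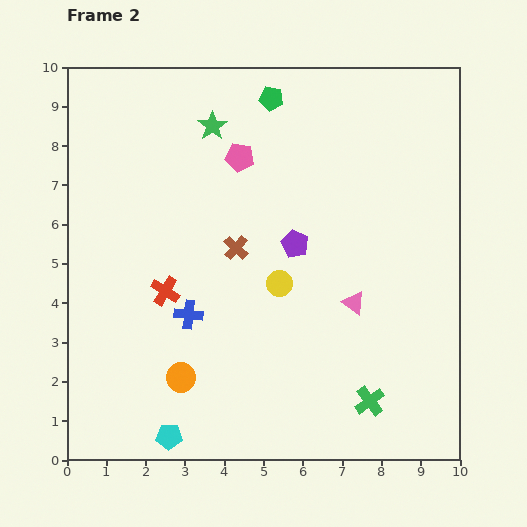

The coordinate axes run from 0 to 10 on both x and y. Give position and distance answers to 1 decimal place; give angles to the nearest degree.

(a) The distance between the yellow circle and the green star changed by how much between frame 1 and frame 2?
+2.6

Distance in frame 1: 1.7. Distance in frame 2: 4.3.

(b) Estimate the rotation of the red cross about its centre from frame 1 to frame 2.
29° clockwise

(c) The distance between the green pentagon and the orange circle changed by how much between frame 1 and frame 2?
+1.9

Distance in frame 1: 5.6. Distance in frame 2: 7.5.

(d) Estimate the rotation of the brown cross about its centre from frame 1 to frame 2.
24° clockwise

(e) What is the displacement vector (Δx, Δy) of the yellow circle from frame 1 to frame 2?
(-0.1, -3.3)

The yellow circle was at (5.5, 7.8) in frame 1 and (5.4, 4.5) in frame 2.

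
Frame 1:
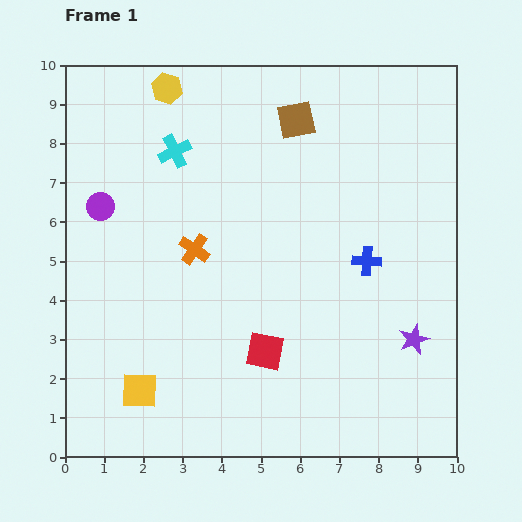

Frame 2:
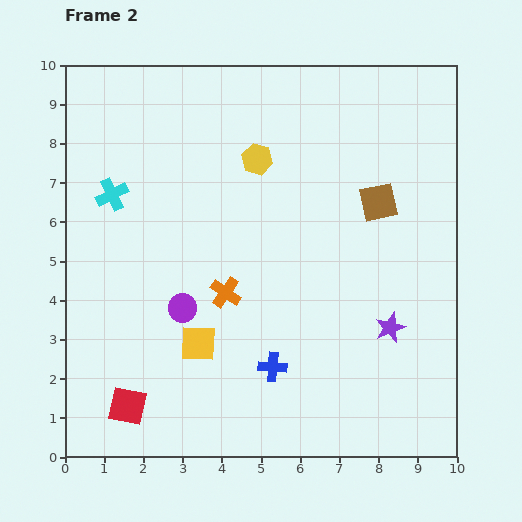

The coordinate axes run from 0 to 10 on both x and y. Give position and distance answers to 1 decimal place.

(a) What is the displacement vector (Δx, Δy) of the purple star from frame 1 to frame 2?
(-0.6, 0.3)

The purple star was at (8.9, 3.0) in frame 1 and (8.3, 3.3) in frame 2.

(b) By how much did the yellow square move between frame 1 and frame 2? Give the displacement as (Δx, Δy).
(1.5, 1.2)

The yellow square was at (1.9, 1.7) in frame 1 and (3.4, 2.9) in frame 2.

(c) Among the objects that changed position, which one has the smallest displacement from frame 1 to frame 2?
the purple star

(moved 0.7)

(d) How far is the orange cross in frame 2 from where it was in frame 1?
1.4

The orange cross moved from (3.3, 5.3) to (4.1, 4.2), a distance of √(0.8² + 1.1²) ≈ 1.4.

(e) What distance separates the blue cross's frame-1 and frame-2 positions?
3.6

The blue cross moved from (7.7, 5.0) to (5.3, 2.3), a distance of √(2.4² + 2.7²) ≈ 3.6.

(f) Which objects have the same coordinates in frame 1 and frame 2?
none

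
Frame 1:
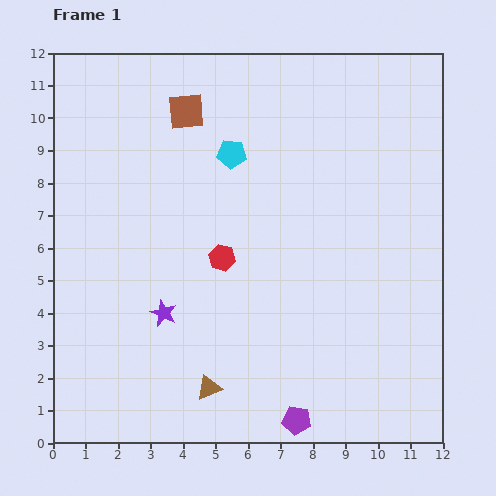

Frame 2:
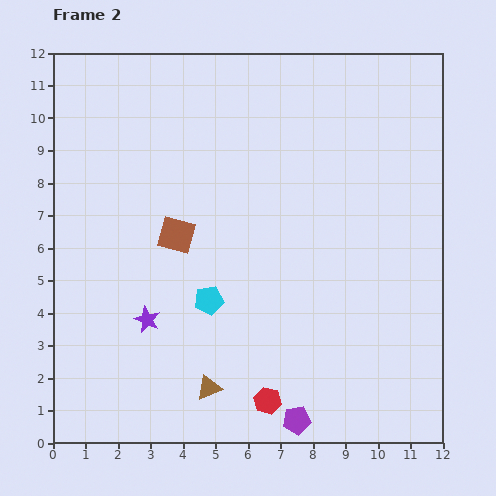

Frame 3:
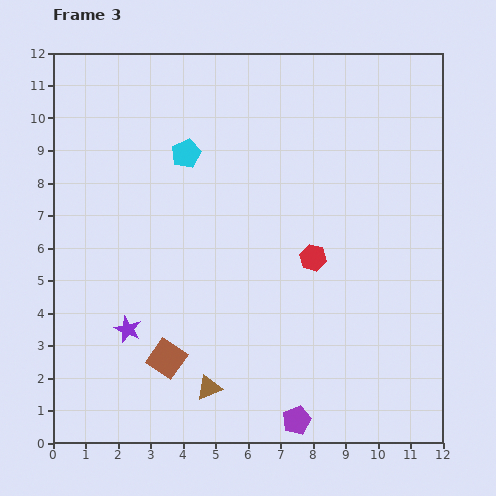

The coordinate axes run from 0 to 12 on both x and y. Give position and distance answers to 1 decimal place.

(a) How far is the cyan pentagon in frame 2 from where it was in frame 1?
4.6

The cyan pentagon moved from (5.5, 8.9) to (4.8, 4.4), a distance of √(0.7² + 4.5²) ≈ 4.6.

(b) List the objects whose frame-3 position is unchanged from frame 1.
the purple pentagon, the brown triangle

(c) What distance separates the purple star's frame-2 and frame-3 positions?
0.7

The purple star moved from (2.9, 3.8) to (2.3, 3.5), a distance of √(0.6² + 0.3²) ≈ 0.7.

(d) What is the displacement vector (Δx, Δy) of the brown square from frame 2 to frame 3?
(-0.3, -3.8)

The brown square was at (3.8, 6.4) in frame 2 and (3.5, 2.6) in frame 3.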